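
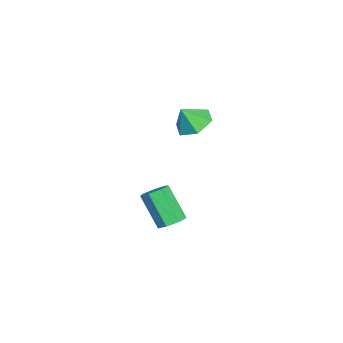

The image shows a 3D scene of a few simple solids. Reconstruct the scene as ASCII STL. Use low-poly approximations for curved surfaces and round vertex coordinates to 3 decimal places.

solid 
facet normal -0.243 0.477 -0.845
outer loop
vertex 3.317 0.293 3.023
vertex 2.326 0.003 3.144
vertex 2.659 0.899 3.554
endloop
endfacet
facet normal 0.740 0.261 0.620
outer loop
vertex 3.317 0.293 3.023
vertex 2.659 0.899 3.554
vertex 2.634 -0.603 4.216
endloop
endfacet
facet normal -0.242 0.477 -0.845
outer loop
vertex 2.659 0.899 3.554
vertex 2.326 0.003 3.144
vertex 1.668 0.608 3.674
endloop
endfacet
facet normal -0.008 0.403 0.915
outer loop
vertex 2.659 0.899 3.554
vertex 1.668 0.608 3.674
vertex 2.634 -0.603 4.216
endloop
endfacet
facet normal -0.242 0.477 -0.845
outer loop
vertex 1.668 0.608 3.674
vertex 2.326 0.003 3.144
vertex 1.335 -0.287 3.264
endloop
endfacet
facet normal -0.607 -0.133 0.784
outer loop
vertex 1.668 0.608 3.674
vertex 1.335 -0.287 3.264
vertex 2.634 -0.603 4.216
endloop
endfacet
facet normal -0.242 0.477 -0.845
outer loop
vertex 1.335 -0.287 3.264
vertex 2.326 0.003 3.144
vertex 1.993 -0.893 2.733
endloop
endfacet
facet normal -0.460 -0.813 0.358
outer loop
vertex 1.335 -0.287 3.264
vertex 1.993 -0.893 2.733
vertex 2.634 -0.603 4.216
endloop
endfacet
facet normal -0.242 0.477 -0.845
outer loop
vertex 1.993 -0.893 2.733
vertex 2.326 0.003 3.144
vertex 2.984 -0.602 2.613
endloop
endfacet
facet normal 0.288 -0.956 0.062
outer loop
vertex 1.993 -0.893 2.733
vertex 2.984 -0.602 2.613
vertex 2.634 -0.603 4.216
endloop
endfacet
facet normal -0.243 0.477 -0.845
outer loop
vertex 2.984 -0.602 2.613
vertex 2.326 0.003 3.144
vertex 3.317 0.293 3.023
endloop
endfacet
facet normal 0.887 -0.419 0.193
outer loop
vertex 2.984 -0.602 2.613
vertex 3.317 0.293 3.023
vertex 2.634 -0.603 4.216
endloop
endfacet
facet normal 0.386 0.460 -0.800
outer loop
vertex 3.893 -0.524 -2.96
vertex 3.42 -0.923 -3.418
vertex 3.3 -0.24 -3.083
endloop
endfacet
facet normal 0.255 0.780 0.571
outer loop
vertex 3.893 -0.524 -2.96
vertex 3.3 -0.24 -3.083
vertex 3.073 -1.497 -1.264
endloop
endfacet
facet normal 0.254 0.780 0.571
outer loop
vertex 3.073 -1.497 -1.264
vertex 3.3 -0.24 -3.083
vertex 2.48 -1.213 -1.388
endloop
endfacet
facet normal -0.387 -0.459 0.800
outer loop
vertex 3.073 -1.497 -1.264
vertex 2.48 -1.213 -1.388
vertex 2.6 -1.897 -1.722
endloop
endfacet
facet normal 0.387 0.460 -0.799
outer loop
vertex 3.3 -0.24 -3.083
vertex 3.42 -0.923 -3.418
vertex 2.798 -0.471 -3.459
endloop
endfacet
facet normal -0.535 0.818 0.211
outer loop
vertex 3.3 -0.24 -3.083
vertex 2.798 -0.471 -3.459
vertex 2.48 -1.213 -1.388
endloop
endfacet
facet normal -0.534 0.818 0.211
outer loop
vertex 2.48 -1.213 -1.388
vertex 2.798 -0.471 -3.459
vertex 1.978 -1.444 -1.763
endloop
endfacet
facet normal -0.387 -0.459 0.800
outer loop
vertex 2.48 -1.213 -1.388
vertex 1.978 -1.444 -1.763
vertex 2.6 -1.897 -1.722
endloop
endfacet
facet normal 0.386 0.458 -0.801
outer loop
vertex 2.798 -0.471 -3.459
vertex 3.42 -0.923 -3.418
vertex 2.764 -1.043 -3.803
endloop
endfacet
facet normal -0.921 0.240 -0.308
outer loop
vertex 2.798 -0.471 -3.459
vertex 2.764 -1.043 -3.803
vertex 1.978 -1.444 -1.763
endloop
endfacet
facet normal -0.921 0.240 -0.308
outer loop
vertex 1.978 -1.444 -1.763
vertex 2.764 -1.043 -3.803
vertex 1.944 -2.016 -2.108
endloop
endfacet
facet normal -0.387 -0.459 0.800
outer loop
vertex 1.978 -1.444 -1.763
vertex 1.944 -2.016 -2.108
vertex 2.6 -1.897 -1.722
endloop
endfacet
facet normal 0.386 0.459 -0.800
outer loop
vertex 2.764 -1.043 -3.803
vertex 3.42 -0.923 -3.418
vertex 3.224 -1.524 -3.857
endloop
endfacet
facet normal -0.613 -0.520 -0.595
outer loop
vertex 2.764 -1.043 -3.803
vertex 3.224 -1.524 -3.857
vertex 1.944 -2.016 -2.108
endloop
endfacet
facet normal -0.614 -0.519 -0.595
outer loop
vertex 1.944 -2.016 -2.108
vertex 3.224 -1.524 -3.857
vertex 2.404 -2.498 -2.162
endloop
endfacet
facet normal -0.387 -0.459 0.800
outer loop
vertex 1.944 -2.016 -2.108
vertex 2.404 -2.498 -2.162
vertex 2.6 -1.897 -1.722
endloop
endfacet
facet normal 0.386 0.459 -0.800
outer loop
vertex 3.224 -1.524 -3.857
vertex 3.42 -0.923 -3.418
vertex 3.831 -1.553 -3.581
endloop
endfacet
facet normal 0.155 -0.887 -0.435
outer loop
vertex 3.224 -1.524 -3.857
vertex 3.831 -1.553 -3.581
vertex 2.404 -2.498 -2.162
endloop
endfacet
facet normal 0.156 -0.887 -0.434
outer loop
vertex 2.404 -2.498 -2.162
vertex 3.831 -1.553 -3.581
vertex 3.012 -2.527 -1.885
endloop
endfacet
facet normal -0.386 -0.460 0.800
outer loop
vertex 2.404 -2.498 -2.162
vertex 3.012 -2.527 -1.885
vertex 2.6 -1.897 -1.722
endloop
endfacet
facet normal 0.387 0.459 -0.799
outer loop
vertex 3.831 -1.553 -3.581
vertex 3.42 -0.923 -3.418
vertex 4.129 -1.108 -3.181
endloop
endfacet
facet normal 0.807 -0.588 0.052
outer loop
vertex 3.831 -1.553 -3.581
vertex 4.129 -1.108 -3.181
vertex 3.012 -2.527 -1.885
endloop
endfacet
facet normal 0.808 -0.587 0.054
outer loop
vertex 3.012 -2.527 -1.885
vertex 4.129 -1.108 -3.181
vertex 3.309 -2.081 -1.485
endloop
endfacet
facet normal -0.387 -0.460 0.800
outer loop
vertex 3.012 -2.527 -1.885
vertex 3.309 -2.081 -1.485
vertex 2.6 -1.897 -1.722
endloop
endfacet
facet normal 0.387 0.459 -0.800
outer loop
vertex 4.129 -1.108 -3.181
vertex 3.42 -0.923 -3.418
vertex 3.893 -0.524 -2.96
endloop
endfacet
facet normal 0.852 0.155 0.501
outer loop
vertex 4.129 -1.108 -3.181
vertex 3.893 -0.524 -2.96
vertex 3.309 -2.081 -1.485
endloop
endfacet
facet normal 0.852 0.155 0.501
outer loop
vertex 3.309 -2.081 -1.485
vertex 3.893 -0.524 -2.96
vertex 3.073 -1.497 -1.264
endloop
endfacet
facet normal -0.387 -0.459 0.800
outer loop
vertex 3.309 -2.081 -1.485
vertex 3.073 -1.497 -1.264
vertex 2.6 -1.897 -1.722
endloop
endfacet

endsolid


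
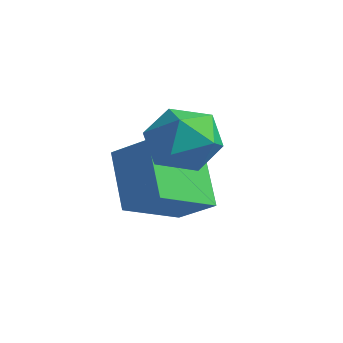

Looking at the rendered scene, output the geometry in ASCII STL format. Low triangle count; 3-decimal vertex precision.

solid 
facet normal -0.828 0.440 -0.347
outer loop
vertex -0.907 3.657 -2.649
vertex -1.335 3.251 -2.142
vertex -1.05 3.947 -1.941
endloop
endfacet
facet normal -0.265 0.872 -0.411
outer loop
vertex -0.907 3.657 -2.649
vertex -1.05 3.947 -1.941
vertex -0.341 4.015 -2.254
endloop
endfacet
facet normal 0.224 0.541 -0.811
outer loop
vertex -0.907 3.657 -2.649
vertex -0.341 4.015 -2.254
vertex -0.187 3.362 -2.647
endloop
endfacet
facet normal -0.037 -0.097 -0.995
outer loop
vertex -0.907 3.657 -2.649
vertex -0.187 3.362 -2.647
vertex -0.802 2.889 -2.578
endloop
endfacet
facet normal -0.688 -0.159 -0.708
outer loop
vertex -0.907 3.657 -2.649
vertex -0.802 2.889 -2.578
vertex -1.335 3.251 -2.142
endloop
endfacet
facet normal 0.012 0.971 0.239
outer loop
vertex -0.341 4.015 -2.254
vertex -1.05 3.947 -1.941
vertex -0.418 3.831 -1.502
endloop
endfacet
facet normal -0.900 0.270 0.343
outer loop
vertex -1.05 3.947 -1.941
vertex -1.335 3.251 -2.142
vertex -1.033 3.358 -1.433
endloop
endfacet
facet normal -0.672 -0.700 -0.240
outer loop
vertex -1.335 3.251 -2.142
vertex -0.802 2.889 -2.578
vertex -0.879 2.705 -1.826
endloop
endfacet
facet normal 0.380 -0.598 -0.706
outer loop
vertex -0.802 2.889 -2.578
vertex -0.187 3.362 -2.647
vertex -0.17 2.773 -2.139
endloop
endfacet
facet normal 0.803 0.435 -0.408
outer loop
vertex -0.187 3.362 -2.647
vertex -0.341 4.015 -2.254
vertex 0.115 3.469 -1.938
endloop
endfacet
facet normal 0.037 0.097 0.995
outer loop
vertex -0.313 3.063 -1.431
vertex -0.418 3.831 -1.502
vertex -1.033 3.358 -1.433
endloop
endfacet
facet normal -0.224 -0.541 0.811
outer loop
vertex -0.313 3.063 -1.431
vertex -1.033 3.358 -1.433
vertex -0.879 2.705 -1.826
endloop
endfacet
facet normal 0.265 -0.872 0.411
outer loop
vertex -0.313 3.063 -1.431
vertex -0.879 2.705 -1.826
vertex -0.17 2.773 -2.139
endloop
endfacet
facet normal 0.828 -0.440 0.347
outer loop
vertex -0.313 3.063 -1.431
vertex -0.17 2.773 -2.139
vertex 0.115 3.469 -1.938
endloop
endfacet
facet normal 0.688 0.159 0.708
outer loop
vertex -0.313 3.063 -1.431
vertex 0.115 3.469 -1.938
vertex -0.418 3.831 -1.502
endloop
endfacet
facet normal -0.380 0.598 0.706
outer loop
vertex -1.033 3.358 -1.433
vertex -0.418 3.831 -1.502
vertex -1.05 3.947 -1.941
endloop
endfacet
facet normal -0.803 -0.435 0.408
outer loop
vertex -0.879 2.705 -1.826
vertex -1.033 3.358 -1.433
vertex -1.335 3.251 -2.142
endloop
endfacet
facet normal -0.012 -0.971 -0.239
outer loop
vertex -0.17 2.773 -2.139
vertex -0.879 2.705 -1.826
vertex -0.802 2.889 -2.578
endloop
endfacet
facet normal 0.900 -0.270 -0.343
outer loop
vertex 0.115 3.469 -1.938
vertex -0.17 2.773 -2.139
vertex -0.187 3.362 -2.647
endloop
endfacet
facet normal 0.672 0.700 0.240
outer loop
vertex -0.418 3.831 -1.502
vertex 0.115 3.469 -1.938
vertex -0.341 4.015 -2.254
endloop
endfacet
facet normal -0.789 -0.334 -0.515
outer loop
vertex -2.176 2.92 -2.72
vertex -2.369 4.277 -3.304
vertex -1.342 2.582 -3.779
endloop
endfacet
facet normal 0.130 -0.910 0.393
outer loop
vertex -0.631 2.883 -3.316
vertex -2.176 2.92 -2.72
vertex -1.342 2.582 -3.779
endloop
endfacet
facet normal -0.789 -0.334 -0.515
outer loop
vertex -1.342 2.582 -3.779
vertex -2.369 4.277 -3.304
vertex -1.535 3.94 -4.364
endloop
endfacet
facet normal 0.600 -0.243 -0.762
outer loop
vertex -1.535 3.94 -4.364
vertex -0.631 2.883 -3.316
vertex -1.342 2.582 -3.779
endloop
endfacet
facet normal -0.599 0.243 0.763
outer loop
vertex -2.176 2.92 -2.72
vertex -1.658 4.578 -2.841
vertex -2.369 4.277 -3.304
endloop
endfacet
facet normal 0.129 -0.911 0.391
outer loop
vertex -1.465 3.22 -2.256
vertex -2.176 2.92 -2.72
vertex -0.631 2.883 -3.316
endloop
endfacet
facet normal -0.600 0.243 0.762
outer loop
vertex -1.465 3.22 -2.256
vertex -1.658 4.578 -2.841
vertex -2.176 2.92 -2.72
endloop
endfacet
facet normal -0.130 0.911 -0.392
outer loop
vertex -2.369 4.277 -3.304
vertex -1.658 4.578 -2.841
vertex -1.535 3.94 -4.364
endloop
endfacet
facet normal 0.600 -0.243 -0.762
outer loop
vertex -0.824 4.24 -3.9
vertex -0.631 2.883 -3.316
vertex -1.535 3.94 -4.364
endloop
endfacet
facet normal -0.129 0.911 -0.392
outer loop
vertex -1.535 3.94 -4.364
vertex -1.658 4.578 -2.841
vertex -0.824 4.24 -3.9
endloop
endfacet
facet normal 0.789 0.334 0.515
outer loop
vertex -0.824 4.24 -3.9
vertex -1.465 3.22 -2.256
vertex -0.631 2.883 -3.316
endloop
endfacet
facet normal 0.789 0.334 0.515
outer loop
vertex -1.658 4.578 -2.841
vertex -1.465 3.22 -2.256
vertex -0.824 4.24 -3.9
endloop
endfacet

endsolid


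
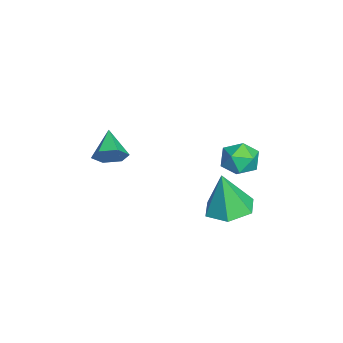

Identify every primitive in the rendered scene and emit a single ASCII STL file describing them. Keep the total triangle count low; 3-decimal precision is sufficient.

solid 
facet normal 0.026 0.697 0.716
outer loop
vertex -3.617 3.41 -1.491
vertex -3.474 2.859 -0.96
vertex -2.883 3.211 -1.324
endloop
endfacet
facet normal 0.241 0.966 0.092
outer loop
vertex -3.617 3.41 -1.491
vertex -2.883 3.211 -1.324
vertex -3.095 3.334 -2.063
endloop
endfacet
facet normal -0.288 0.879 -0.380
outer loop
vertex -3.617 3.41 -1.491
vertex -3.095 3.334 -2.063
vertex -3.816 3.058 -2.155
endloop
endfacet
facet normal -0.830 0.556 -0.046
outer loop
vertex -3.617 3.41 -1.491
vertex -3.816 3.058 -2.155
vertex -4.051 2.764 -1.474
endloop
endfacet
facet normal -0.636 0.444 0.632
outer loop
vertex -3.617 3.41 -1.491
vertex -4.051 2.764 -1.474
vertex -3.474 2.859 -0.96
endloop
endfacet
facet normal 0.800 0.585 -0.132
outer loop
vertex -3.095 3.334 -2.063
vertex -2.883 3.211 -1.324
vertex -2.629 2.736 -1.886
endloop
endfacet
facet normal 0.454 0.147 0.879
outer loop
vertex -2.883 3.211 -1.324
vertex -3.474 2.859 -0.96
vertex -2.864 2.442 -1.205
endloop
endfacet
facet normal -0.618 -0.262 0.742
outer loop
vertex -3.474 2.859 -0.96
vertex -4.051 2.764 -1.474
vertex -3.585 2.166 -1.297
endloop
endfacet
facet normal -0.932 -0.078 -0.355
outer loop
vertex -4.051 2.764 -1.474
vertex -3.816 3.058 -2.155
vertex -3.797 2.289 -2.036
endloop
endfacet
facet normal -0.056 0.444 -0.894
outer loop
vertex -3.816 3.058 -2.155
vertex -3.095 3.334 -2.063
vertex -3.206 2.641 -2.4
endloop
endfacet
facet normal 0.830 -0.556 0.046
outer loop
vertex -3.063 2.09 -1.869
vertex -2.629 2.736 -1.886
vertex -2.864 2.442 -1.205
endloop
endfacet
facet normal 0.288 -0.879 0.380
outer loop
vertex -3.063 2.09 -1.869
vertex -2.864 2.442 -1.205
vertex -3.585 2.166 -1.297
endloop
endfacet
facet normal -0.241 -0.966 -0.092
outer loop
vertex -3.063 2.09 -1.869
vertex -3.585 2.166 -1.297
vertex -3.797 2.289 -2.036
endloop
endfacet
facet normal -0.026 -0.697 -0.716
outer loop
vertex -3.063 2.09 -1.869
vertex -3.797 2.289 -2.036
vertex -3.206 2.641 -2.4
endloop
endfacet
facet normal 0.636 -0.444 -0.632
outer loop
vertex -3.063 2.09 -1.869
vertex -3.206 2.641 -2.4
vertex -2.629 2.736 -1.886
endloop
endfacet
facet normal 0.932 0.078 0.355
outer loop
vertex -2.864 2.442 -1.205
vertex -2.629 2.736 -1.886
vertex -2.883 3.211 -1.324
endloop
endfacet
facet normal 0.056 -0.444 0.894
outer loop
vertex -3.585 2.166 -1.297
vertex -2.864 2.442 -1.205
vertex -3.474 2.859 -0.96
endloop
endfacet
facet normal -0.800 -0.585 0.132
outer loop
vertex -3.797 2.289 -2.036
vertex -3.585 2.166 -1.297
vertex -4.051 2.764 -1.474
endloop
endfacet
facet normal -0.454 -0.147 -0.879
outer loop
vertex -3.206 2.641 -2.4
vertex -3.797 2.289 -2.036
vertex -3.816 3.058 -2.155
endloop
endfacet
facet normal 0.618 0.262 -0.742
outer loop
vertex -2.629 2.736 -1.886
vertex -3.206 2.641 -2.4
vertex -3.095 3.334 -2.063
endloop
endfacet
facet normal 0.019 0.171 -0.985
outer loop
vertex -0.107 2.32 -2.436
vertex -1.014 2.383 -2.443
vertex -0.508 3.126 -2.304
endloop
endfacet
facet normal 0.804 0.317 0.504
outer loop
vertex -0.107 2.32 -2.436
vertex -0.508 3.126 -2.304
vertex -1.046 2.097 -0.797
endloop
endfacet
facet normal 0.018 0.172 -0.985
outer loop
vertex -0.508 3.126 -2.304
vertex -1.014 2.383 -2.443
vertex -1.416 3.189 -2.31
endloop
endfacet
facet normal 0.053 0.816 0.576
outer loop
vertex -0.508 3.126 -2.304
vertex -1.416 3.189 -2.31
vertex -1.046 2.097 -0.797
endloop
endfacet
facet normal 0.018 0.172 -0.985
outer loop
vertex -1.416 3.189 -2.31
vertex -1.014 2.383 -2.443
vertex -1.922 2.446 -2.449
endloop
endfacet
facet normal -0.759 0.425 0.493
outer loop
vertex -1.416 3.189 -2.31
vertex -1.922 2.446 -2.449
vertex -1.046 2.097 -0.797
endloop
endfacet
facet normal 0.018 0.170 -0.985
outer loop
vertex -1.922 2.446 -2.449
vertex -1.014 2.383 -2.443
vertex -1.521 1.64 -2.581
endloop
endfacet
facet normal -0.820 -0.463 0.337
outer loop
vertex -1.922 2.446 -2.449
vertex -1.521 1.64 -2.581
vertex -1.046 2.097 -0.797
endloop
endfacet
facet normal 0.018 0.170 -0.985
outer loop
vertex -1.521 1.64 -2.581
vertex -1.014 2.383 -2.443
vertex -0.613 1.577 -2.575
endloop
endfacet
facet normal -0.068 -0.962 0.265
outer loop
vertex -1.521 1.64 -2.581
vertex -0.613 1.577 -2.575
vertex -1.046 2.097 -0.797
endloop
endfacet
facet normal 0.019 0.171 -0.985
outer loop
vertex -0.613 1.577 -2.575
vertex -1.014 2.383 -2.443
vertex -0.107 2.32 -2.436
endloop
endfacet
facet normal 0.743 -0.571 0.348
outer loop
vertex -0.613 1.577 -2.575
vertex -0.107 2.32 -2.436
vertex -1.046 2.097 -0.797
endloop
endfacet
facet normal 0.875 0.080 -0.478
outer loop
vertex -1.389 -2.002 0.105
vertex -1.671 -1.631 -0.349
vertex -1.408 -1.356 0.179
endloop
endfacet
facet normal 0.069 -0.112 0.991
outer loop
vertex -1.389 -2.002 0.105
vertex -1.408 -1.356 0.179
vertex -2.729 -1.729 0.229
endloop
endfacet
facet normal 0.875 0.080 -0.478
outer loop
vertex -1.408 -1.356 0.179
vertex -1.671 -1.631 -0.349
vertex -1.69 -0.985 -0.275
endloop
endfacet
facet normal -0.174 0.707 0.686
outer loop
vertex -1.408 -1.356 0.179
vertex -1.69 -0.985 -0.275
vertex -2.729 -1.729 0.229
endloop
endfacet
facet normal 0.875 0.080 -0.477
outer loop
vertex -1.69 -0.985 -0.275
vertex -1.671 -1.631 -0.349
vertex -1.952 -1.26 -0.802
endloop
endfacet
facet normal -0.612 0.784 -0.105
outer loop
vertex -1.69 -0.985 -0.275
vertex -1.952 -1.26 -0.802
vertex -2.729 -1.729 0.229
endloop
endfacet
facet normal 0.875 0.081 -0.477
outer loop
vertex -1.952 -1.26 -0.802
vertex -1.671 -1.631 -0.349
vertex -1.933 -1.905 -0.876
endloop
endfacet
facet normal -0.807 0.044 -0.589
outer loop
vertex -1.952 -1.26 -0.802
vertex -1.933 -1.905 -0.876
vertex -2.729 -1.729 0.229
endloop
endfacet
facet normal 0.875 0.082 -0.477
outer loop
vertex -1.933 -1.905 -0.876
vertex -1.671 -1.631 -0.349
vertex -1.651 -2.276 -0.423
endloop
endfacet
facet normal -0.565 -0.775 -0.283
outer loop
vertex -1.933 -1.905 -0.876
vertex -1.651 -2.276 -0.423
vertex -2.729 -1.729 0.229
endloop
endfacet
facet normal 0.875 0.082 -0.477
outer loop
vertex -1.651 -2.276 -0.423
vertex -1.671 -1.631 -0.349
vertex -1.389 -2.002 0.105
endloop
endfacet
facet normal -0.127 -0.853 0.506
outer loop
vertex -1.651 -2.276 -0.423
vertex -1.389 -2.002 0.105
vertex -2.729 -1.729 0.229
endloop
endfacet

endsolid


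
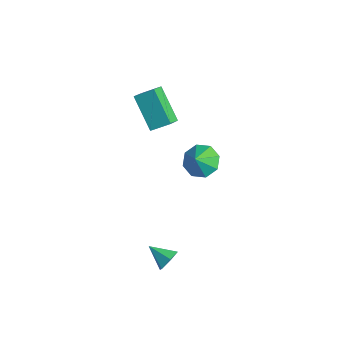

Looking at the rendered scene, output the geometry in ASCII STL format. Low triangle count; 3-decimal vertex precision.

solid 
facet normal -0.479 0.681 -0.553
outer loop
vertex -4.762 0.736 3.896
vertex -3.126 0.704 2.441
vertex -5.306 -0.127 3.304
endloop
endfacet
facet normal -0.747 0.015 0.665
outer loop
vertex -4.774 -0.884 3.919
vertex -4.762 0.736 3.896
vertex -5.306 -0.127 3.304
endloop
endfacet
facet normal -0.479 0.681 -0.554
outer loop
vertex -5.306 -0.127 3.304
vertex -3.126 0.704 2.441
vertex -3.669 -0.16 1.849
endloop
endfacet
facet normal -0.461 -0.732 -0.502
outer loop
vertex -3.669 -0.16 1.849
vertex -4.774 -0.884 3.919
vertex -5.306 -0.127 3.304
endloop
endfacet
facet normal 0.461 0.732 0.502
outer loop
vertex -4.762 0.736 3.896
vertex -2.594 -0.053 3.056
vertex -3.126 0.704 2.441
endloop
endfacet
facet normal -0.748 0.015 0.664
outer loop
vertex -4.231 -0.02 4.511
vertex -4.762 0.736 3.896
vertex -4.774 -0.884 3.919
endloop
endfacet
facet normal 0.461 0.732 0.502
outer loop
vertex -4.231 -0.02 4.511
vertex -2.594 -0.053 3.056
vertex -4.762 0.736 3.896
endloop
endfacet
facet normal 0.747 -0.014 -0.664
outer loop
vertex -3.126 0.704 2.441
vertex -2.594 -0.053 3.056
vertex -3.669 -0.16 1.849
endloop
endfacet
facet normal -0.461 -0.732 -0.502
outer loop
vertex -3.138 -0.916 2.464
vertex -4.774 -0.884 3.919
vertex -3.669 -0.16 1.849
endloop
endfacet
facet normal 0.747 -0.015 -0.664
outer loop
vertex -3.669 -0.16 1.849
vertex -2.594 -0.053 3.056
vertex -3.138 -0.916 2.464
endloop
endfacet
facet normal 0.479 -0.681 0.554
outer loop
vertex -3.138 -0.916 2.464
vertex -4.231 -0.02 4.511
vertex -4.774 -0.884 3.919
endloop
endfacet
facet normal 0.478 -0.681 0.554
outer loop
vertex -2.594 -0.053 3.056
vertex -4.231 -0.02 4.511
vertex -3.138 -0.916 2.464
endloop
endfacet
facet normal 0.799 0.407 -0.443
outer loop
vertex 1.88 -2.828 -2.755
vertex 1.49 -2.706 -3.347
vertex 1.523 -2.207 -2.829
endloop
endfacet
facet normal -0.040 0.096 0.995
outer loop
vertex 1.88 -2.828 -2.755
vertex 1.523 -2.207 -2.829
vertex 0.45 -3.234 -2.773
endloop
endfacet
facet normal 0.800 0.406 -0.442
outer loop
vertex 1.523 -2.207 -2.829
vertex 1.49 -2.706 -3.347
vertex 1.133 -2.085 -3.422
endloop
endfacet
facet normal -0.580 0.634 0.512
outer loop
vertex 1.523 -2.207 -2.829
vertex 1.133 -2.085 -3.422
vertex 0.45 -3.234 -2.773
endloop
endfacet
facet normal 0.800 0.406 -0.442
outer loop
vertex 1.133 -2.085 -3.422
vertex 1.49 -2.706 -3.347
vertex 1.1 -2.583 -3.94
endloop
endfacet
facet normal -0.886 0.362 -0.291
outer loop
vertex 1.133 -2.085 -3.422
vertex 1.1 -2.583 -3.94
vertex 0.45 -3.234 -2.773
endloop
endfacet
facet normal 0.800 0.406 -0.442
outer loop
vertex 1.1 -2.583 -3.94
vertex 1.49 -2.706 -3.347
vertex 1.456 -3.204 -3.866
endloop
endfacet
facet normal -0.652 -0.447 -0.612
outer loop
vertex 1.1 -2.583 -3.94
vertex 1.456 -3.204 -3.866
vertex 0.45 -3.234 -2.773
endloop
endfacet
facet normal 0.799 0.407 -0.443
outer loop
vertex 1.456 -3.204 -3.866
vertex 1.49 -2.706 -3.347
vertex 1.847 -3.327 -3.273
endloop
endfacet
facet normal -0.112 -0.985 -0.130
outer loop
vertex 1.456 -3.204 -3.866
vertex 1.847 -3.327 -3.273
vertex 0.45 -3.234 -2.773
endloop
endfacet
facet normal 0.799 0.407 -0.443
outer loop
vertex 1.847 -3.327 -3.273
vertex 1.49 -2.706 -3.347
vertex 1.88 -2.828 -2.755
endloop
endfacet
facet normal 0.194 -0.713 0.674
outer loop
vertex 1.847 -3.327 -3.273
vertex 1.88 -2.828 -2.755
vertex 0.45 -3.234 -2.773
endloop
endfacet
facet normal -0.302 0.561 -0.771
outer loop
vertex -1.888 2.345 -1.643
vertex -2.834 1.946 -1.563
vertex -2.35 2.761 -1.159
endloop
endfacet
facet normal 0.756 0.083 0.650
outer loop
vertex -1.888 2.345 -1.643
vertex -2.35 2.761 -1.159
vertex -2.526 1.374 -0.777
endloop
endfacet
facet normal -0.301 0.561 -0.771
outer loop
vertex -2.35 2.761 -1.159
vertex -2.834 1.946 -1.563
vertex -3.096 2.7 -0.912
endloop
endfacet
facet normal 0.290 0.220 0.931
outer loop
vertex -2.35 2.761 -1.159
vertex -3.096 2.7 -0.912
vertex -2.526 1.374 -0.777
endloop
endfacet
facet normal -0.302 0.561 -0.771
outer loop
vertex -3.096 2.7 -0.912
vertex -2.834 1.946 -1.563
vertex -3.689 2.197 -1.046
endloop
endfacet
facet normal -0.223 0.003 0.975
outer loop
vertex -3.096 2.7 -0.912
vertex -3.689 2.197 -1.046
vertex -2.526 1.374 -0.777
endloop
endfacet
facet normal -0.302 0.561 -0.771
outer loop
vertex -3.689 2.197 -1.046
vertex -2.834 1.946 -1.563
vertex -3.78 1.547 -1.483
endloop
endfacet
facet normal -0.486 -0.440 0.755
outer loop
vertex -3.689 2.197 -1.046
vertex -3.78 1.547 -1.483
vertex -2.526 1.374 -0.777
endloop
endfacet
facet normal -0.302 0.561 -0.771
outer loop
vertex -3.78 1.547 -1.483
vertex -2.834 1.946 -1.563
vertex -3.317 1.131 -1.967
endloop
endfacet
facet normal -0.343 -0.849 0.402
outer loop
vertex -3.78 1.547 -1.483
vertex -3.317 1.131 -1.967
vertex -2.526 1.374 -0.777
endloop
endfacet
facet normal -0.302 0.561 -0.771
outer loop
vertex -3.317 1.131 -1.967
vertex -2.834 1.946 -1.563
vertex -2.571 1.193 -2.214
endloop
endfacet
facet normal 0.122 -0.985 0.120
outer loop
vertex -3.317 1.131 -1.967
vertex -2.571 1.193 -2.214
vertex -2.526 1.374 -0.777
endloop
endfacet
facet normal -0.301 0.561 -0.771
outer loop
vertex -2.571 1.193 -2.214
vertex -2.834 1.946 -1.563
vertex -1.979 1.695 -2.08
endloop
endfacet
facet normal 0.635 -0.769 0.077
outer loop
vertex -2.571 1.193 -2.214
vertex -1.979 1.695 -2.08
vertex -2.526 1.374 -0.777
endloop
endfacet
facet normal -0.302 0.561 -0.771
outer loop
vertex -1.979 1.695 -2.08
vertex -2.834 1.946 -1.563
vertex -1.888 2.345 -1.643
endloop
endfacet
facet normal 0.898 -0.325 0.297
outer loop
vertex -1.979 1.695 -2.08
vertex -1.888 2.345 -1.643
vertex -2.526 1.374 -0.777
endloop
endfacet

endsolid


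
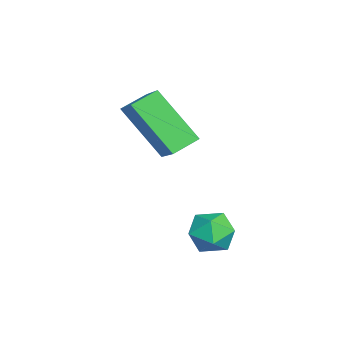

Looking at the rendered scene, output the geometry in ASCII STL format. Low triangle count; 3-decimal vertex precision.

solid 
facet normal -0.831 0.507 0.229
outer loop
vertex 2.641 -1.516 -0.015
vertex 2.262 -2.212 0.151
vertex 2.662 -1.82 0.735
endloop
endfacet
facet normal -0.248 0.895 0.370
outer loop
vertex 2.641 -1.516 -0.015
vertex 2.662 -1.82 0.735
vertex 3.33 -1.5 0.409
endloop
endfacet
facet normal 0.123 0.964 -0.236
outer loop
vertex 2.641 -1.516 -0.015
vertex 3.33 -1.5 0.409
vertex 3.343 -1.694 -0.377
endloop
endfacet
facet normal -0.230 0.619 -0.751
outer loop
vertex 2.641 -1.516 -0.015
vertex 3.343 -1.694 -0.377
vertex 2.682 -2.134 -0.537
endloop
endfacet
facet normal -0.820 0.336 -0.463
outer loop
vertex 2.641 -1.516 -0.015
vertex 2.682 -2.134 -0.537
vertex 2.262 -2.212 0.151
endloop
endfacet
facet normal 0.153 0.531 0.834
outer loop
vertex 3.33 -1.5 0.409
vertex 2.662 -1.82 0.735
vertex 3.378 -2.186 0.837
endloop
endfacet
facet normal -0.789 -0.097 0.606
outer loop
vertex 2.662 -1.82 0.735
vertex 2.262 -2.212 0.151
vertex 2.717 -2.626 0.677
endloop
endfacet
facet normal -0.772 -0.375 -0.514
outer loop
vertex 2.262 -2.212 0.151
vertex 2.682 -2.134 -0.537
vertex 2.73 -2.82 -0.109
endloop
endfacet
facet normal 0.182 0.083 -0.980
outer loop
vertex 2.682 -2.134 -0.537
vertex 3.343 -1.694 -0.377
vertex 3.398 -2.5 -0.435
endloop
endfacet
facet normal 0.753 0.642 -0.146
outer loop
vertex 3.343 -1.694 -0.377
vertex 3.33 -1.5 0.409
vertex 3.798 -2.108 0.149
endloop
endfacet
facet normal 0.230 -0.619 0.751
outer loop
vertex 3.419 -2.804 0.315
vertex 3.378 -2.186 0.837
vertex 2.717 -2.626 0.677
endloop
endfacet
facet normal -0.123 -0.964 0.236
outer loop
vertex 3.419 -2.804 0.315
vertex 2.717 -2.626 0.677
vertex 2.73 -2.82 -0.109
endloop
endfacet
facet normal 0.248 -0.895 -0.370
outer loop
vertex 3.419 -2.804 0.315
vertex 2.73 -2.82 -0.109
vertex 3.398 -2.5 -0.435
endloop
endfacet
facet normal 0.831 -0.507 -0.229
outer loop
vertex 3.419 -2.804 0.315
vertex 3.398 -2.5 -0.435
vertex 3.798 -2.108 0.149
endloop
endfacet
facet normal 0.820 -0.336 0.463
outer loop
vertex 3.419 -2.804 0.315
vertex 3.798 -2.108 0.149
vertex 3.378 -2.186 0.837
endloop
endfacet
facet normal -0.182 -0.083 0.980
outer loop
vertex 2.717 -2.626 0.677
vertex 3.378 -2.186 0.837
vertex 2.662 -1.82 0.735
endloop
endfacet
facet normal -0.753 -0.642 0.146
outer loop
vertex 2.73 -2.82 -0.109
vertex 2.717 -2.626 0.677
vertex 2.262 -2.212 0.151
endloop
endfacet
facet normal -0.153 -0.531 -0.834
outer loop
vertex 3.398 -2.5 -0.435
vertex 2.73 -2.82 -0.109
vertex 2.682 -2.134 -0.537
endloop
endfacet
facet normal 0.789 0.097 -0.606
outer loop
vertex 3.798 -2.108 0.149
vertex 3.398 -2.5 -0.435
vertex 3.343 -1.694 -0.377
endloop
endfacet
facet normal 0.772 0.375 0.514
outer loop
vertex 3.378 -2.186 0.837
vertex 3.798 -2.108 0.149
vertex 3.33 -1.5 0.409
endloop
endfacet
facet normal -0.787 -0.297 -0.540
outer loop
vertex -0.551 -4.897 3.306
vertex -1.084 -4.129 3.66
vertex 0.132 -3.651 1.626
endloop
endfacet
facet normal 0.533 -0.769 -0.353
outer loop
vertex 1.084 -3.291 2.28
vertex -0.551 -4.897 3.306
vertex 0.132 -3.651 1.626
endloop
endfacet
facet normal -0.787 -0.297 -0.540
outer loop
vertex 0.132 -3.651 1.626
vertex -1.084 -4.129 3.66
vertex -0.401 -2.882 1.98
endloop
endfacet
facet normal 0.310 0.566 -0.763
outer loop
vertex -0.401 -2.882 1.98
vertex 1.084 -3.291 2.28
vertex 0.132 -3.651 1.626
endloop
endfacet
facet normal -0.310 -0.567 0.763
outer loop
vertex -0.551 -4.897 3.306
vertex -0.132 -3.769 4.314
vertex -1.084 -4.129 3.66
endloop
endfacet
facet normal 0.533 -0.769 -0.354
outer loop
vertex 0.401 -4.538 3.96
vertex -0.551 -4.897 3.306
vertex 1.084 -3.291 2.28
endloop
endfacet
facet normal -0.311 -0.567 0.763
outer loop
vertex 0.401 -4.538 3.96
vertex -0.132 -3.769 4.314
vertex -0.551 -4.897 3.306
endloop
endfacet
facet normal -0.533 0.768 0.354
outer loop
vertex -1.084 -4.129 3.66
vertex -0.132 -3.769 4.314
vertex -0.401 -2.882 1.98
endloop
endfacet
facet normal 0.310 0.567 -0.763
outer loop
vertex 0.551 -2.523 2.634
vertex 1.084 -3.291 2.28
vertex -0.401 -2.882 1.98
endloop
endfacet
facet normal -0.533 0.769 0.354
outer loop
vertex -0.401 -2.882 1.98
vertex -0.132 -3.769 4.314
vertex 0.551 -2.523 2.634
endloop
endfacet
facet normal 0.787 0.297 0.541
outer loop
vertex 0.551 -2.523 2.634
vertex 0.401 -4.538 3.96
vertex 1.084 -3.291 2.28
endloop
endfacet
facet normal 0.787 0.297 0.540
outer loop
vertex -0.132 -3.769 4.314
vertex 0.401 -4.538 3.96
vertex 0.551 -2.523 2.634
endloop
endfacet

endsolid


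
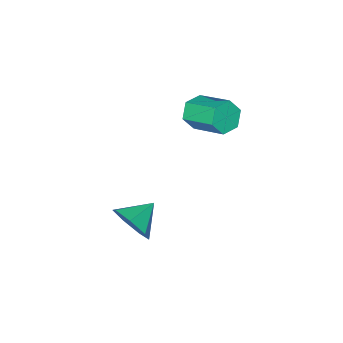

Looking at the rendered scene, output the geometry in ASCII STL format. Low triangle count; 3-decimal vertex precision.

solid 
facet normal 0.060 -0.908 -0.414
outer loop
vertex -2.503 -3.299 0.908
vertex -2.964 -3.615 1.535
vertex -3.34 -3.325 0.843
endloop
endfacet
facet normal 0.058 0.417 -0.907
outer loop
vertex -2.503 -3.299 0.908
vertex -3.34 -3.325 0.843
vertex -2.615 -1.609 1.677
endloop
endfacet
facet normal 0.058 0.417 -0.907
outer loop
vertex -2.615 -1.609 1.677
vertex -3.34 -3.325 0.843
vertex -3.452 -1.635 1.612
endloop
endfacet
facet normal -0.060 0.909 0.413
outer loop
vertex -2.615 -1.609 1.677
vertex -3.452 -1.635 1.612
vertex -3.076 -1.925 2.305
endloop
endfacet
facet normal 0.060 -0.908 -0.414
outer loop
vertex -3.34 -3.325 0.843
vertex -2.964 -3.615 1.535
vertex -3.801 -3.641 1.47
endloop
endfacet
facet normal -0.834 0.182 -0.521
outer loop
vertex -3.34 -3.325 0.843
vertex -3.801 -3.641 1.47
vertex -3.452 -1.635 1.612
endloop
endfacet
facet normal -0.834 0.182 -0.521
outer loop
vertex -3.452 -1.635 1.612
vertex -3.801 -3.641 1.47
vertex -3.913 -1.951 2.239
endloop
endfacet
facet normal -0.061 0.909 0.413
outer loop
vertex -3.452 -1.635 1.612
vertex -3.913 -1.951 2.239
vertex -3.076 -1.925 2.305
endloop
endfacet
facet normal 0.060 -0.909 -0.413
outer loop
vertex -3.801 -3.641 1.47
vertex -2.964 -3.615 1.535
vertex -3.425 -3.931 2.163
endloop
endfacet
facet normal -0.892 -0.235 0.386
outer loop
vertex -3.801 -3.641 1.47
vertex -3.425 -3.931 2.163
vertex -3.913 -1.951 2.239
endloop
endfacet
facet normal -0.892 -0.235 0.386
outer loop
vertex -3.913 -1.951 2.239
vertex -3.425 -3.931 2.163
vertex -3.537 -2.241 2.932
endloop
endfacet
facet normal -0.061 0.909 0.413
outer loop
vertex -3.913 -1.951 2.239
vertex -3.537 -2.241 2.932
vertex -3.076 -1.925 2.305
endloop
endfacet
facet normal 0.060 -0.909 -0.413
outer loop
vertex -3.425 -3.931 2.163
vertex -2.964 -3.615 1.535
vertex -2.588 -3.905 2.228
endloop
endfacet
facet normal -0.058 -0.417 0.907
outer loop
vertex -3.425 -3.931 2.163
vertex -2.588 -3.905 2.228
vertex -3.537 -2.241 2.932
endloop
endfacet
facet normal -0.058 -0.417 0.907
outer loop
vertex -3.537 -2.241 2.932
vertex -2.588 -3.905 2.228
vertex -2.7 -2.215 2.997
endloop
endfacet
facet normal -0.060 0.908 0.414
outer loop
vertex -3.537 -2.241 2.932
vertex -2.7 -2.215 2.997
vertex -3.076 -1.925 2.305
endloop
endfacet
facet normal 0.061 -0.909 -0.413
outer loop
vertex -2.588 -3.905 2.228
vertex -2.964 -3.615 1.535
vertex -2.127 -3.589 1.601
endloop
endfacet
facet normal 0.834 -0.182 0.521
outer loop
vertex -2.588 -3.905 2.228
vertex -2.127 -3.589 1.601
vertex -2.7 -2.215 2.997
endloop
endfacet
facet normal 0.834 -0.182 0.521
outer loop
vertex -2.7 -2.215 2.997
vertex -2.127 -3.589 1.601
vertex -2.239 -1.899 2.37
endloop
endfacet
facet normal -0.060 0.908 0.414
outer loop
vertex -2.7 -2.215 2.997
vertex -2.239 -1.899 2.37
vertex -3.076 -1.925 2.305
endloop
endfacet
facet normal 0.061 -0.909 -0.413
outer loop
vertex -2.127 -3.589 1.601
vertex -2.964 -3.615 1.535
vertex -2.503 -3.299 0.908
endloop
endfacet
facet normal 0.892 0.235 -0.386
outer loop
vertex -2.127 -3.589 1.601
vertex -2.503 -3.299 0.908
vertex -2.239 -1.899 2.37
endloop
endfacet
facet normal 0.892 0.235 -0.386
outer loop
vertex -2.239 -1.899 2.37
vertex -2.503 -3.299 0.908
vertex -2.615 -1.609 1.677
endloop
endfacet
facet normal -0.060 0.909 0.413
outer loop
vertex -2.239 -1.899 2.37
vertex -2.615 -1.609 1.677
vertex -3.076 -1.925 2.305
endloop
endfacet
facet normal 0.912 -0.009 -0.410
outer loop
vertex 1.702 -2.593 -2.131
vertex 1.292 -3.047 -3.033
vertex 1.409 -1.989 -2.797
endloop
endfacet
facet normal -0.295 0.640 0.710
outer loop
vertex 1.702 -2.593 -2.131
vertex 1.409 -1.989 -2.797
vertex -0.012 -3.033 -2.447
endloop
endfacet
facet normal 0.912 -0.010 -0.410
outer loop
vertex 1.409 -1.989 -2.797
vertex 1.292 -3.047 -3.033
vertex 1.028 -2.182 -3.641
endloop
endfacet
facet normal -0.578 0.812 0.075
outer loop
vertex 1.409 -1.989 -2.797
vertex 1.028 -2.182 -3.641
vertex -0.012 -3.033 -2.447
endloop
endfacet
facet normal 0.912 -0.009 -0.410
outer loop
vertex 1.028 -2.182 -3.641
vertex 1.292 -3.047 -3.033
vertex 0.846 -3.026 -4.027
endloop
endfacet
facet normal -0.815 0.377 -0.441
outer loop
vertex 1.028 -2.182 -3.641
vertex 0.846 -3.026 -4.027
vertex -0.012 -3.033 -2.447
endloop
endfacet
facet normal 0.912 -0.009 -0.410
outer loop
vertex 0.846 -3.026 -4.027
vertex 1.292 -3.047 -3.033
vertex 1.0 -3.886 -3.664
endloop
endfacet
facet normal -0.826 -0.338 -0.450
outer loop
vertex 0.846 -3.026 -4.027
vertex 1.0 -3.886 -3.664
vertex -0.012 -3.033 -2.447
endloop
endfacet
facet normal 0.912 -0.009 -0.410
outer loop
vertex 1.0 -3.886 -3.664
vertex 1.292 -3.047 -3.033
vertex 1.374 -4.114 -2.826
endloop
endfacet
facet normal -0.605 -0.794 0.054
outer loop
vertex 1.0 -3.886 -3.664
vertex 1.374 -4.114 -2.826
vertex -0.012 -3.033 -2.447
endloop
endfacet
facet normal 0.912 -0.009 -0.409
outer loop
vertex 1.374 -4.114 -2.826
vertex 1.292 -3.047 -3.033
vertex 1.686 -3.538 -2.143
endloop
endfacet
facet normal -0.317 -0.649 0.692
outer loop
vertex 1.374 -4.114 -2.826
vertex 1.686 -3.538 -2.143
vertex -0.012 -3.033 -2.447
endloop
endfacet
facet normal 0.912 -0.010 -0.410
outer loop
vertex 1.686 -3.538 -2.143
vertex 1.292 -3.047 -3.033
vertex 1.702 -2.593 -2.131
endloop
endfacet
facet normal -0.179 -0.009 0.984
outer loop
vertex 1.686 -3.538 -2.143
vertex 1.702 -2.593 -2.131
vertex -0.012 -3.033 -2.447
endloop
endfacet

endsolid


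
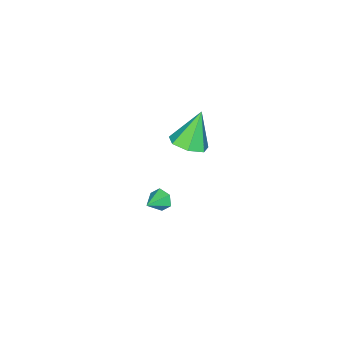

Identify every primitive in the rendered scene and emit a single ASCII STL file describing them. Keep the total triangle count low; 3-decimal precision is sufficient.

solid 
facet normal -0.922 -0.019 -0.387
outer loop
vertex -2.296 -2.731 -3.884
vertex -2.544 -3.012 -3.28
vertex -2.524 -2.307 -3.362
endloop
endfacet
facet normal 0.594 0.732 -0.335
outer loop
vertex -2.296 -2.731 -3.884
vertex -2.524 -2.307 -3.362
vertex -1.356 -2.988 -2.78
endloop
endfacet
facet normal -0.922 -0.019 -0.388
outer loop
vertex -2.524 -2.307 -3.362
vertex -2.544 -3.012 -3.28
vertex -2.772 -2.587 -2.759
endloop
endfacet
facet normal 0.244 0.837 0.489
outer loop
vertex -2.524 -2.307 -3.362
vertex -2.772 -2.587 -2.759
vertex -1.356 -2.988 -2.78
endloop
endfacet
facet normal -0.921 -0.018 -0.389
outer loop
vertex -2.772 -2.587 -2.759
vertex -2.544 -3.012 -3.28
vertex -2.793 -3.292 -2.677
endloop
endfacet
facet normal 0.047 0.114 0.992
outer loop
vertex -2.772 -2.587 -2.759
vertex -2.793 -3.292 -2.677
vertex -1.356 -2.988 -2.78
endloop
endfacet
facet normal -0.921 -0.017 -0.388
outer loop
vertex -2.793 -3.292 -2.677
vertex -2.544 -3.012 -3.28
vertex -2.565 -3.717 -3.199
endloop
endfacet
facet normal 0.199 -0.715 0.670
outer loop
vertex -2.793 -3.292 -2.677
vertex -2.565 -3.717 -3.199
vertex -1.356 -2.988 -2.78
endloop
endfacet
facet normal -0.921 -0.017 -0.388
outer loop
vertex -2.565 -3.717 -3.199
vertex -2.544 -3.012 -3.28
vertex -2.316 -3.436 -3.802
endloop
endfacet
facet normal 0.549 -0.821 -0.156
outer loop
vertex -2.565 -3.717 -3.199
vertex -2.316 -3.436 -3.802
vertex -1.356 -2.988 -2.78
endloop
endfacet
facet normal -0.922 -0.019 -0.387
outer loop
vertex -2.316 -3.436 -3.802
vertex -2.544 -3.012 -3.28
vertex -2.296 -2.731 -3.884
endloop
endfacet
facet normal 0.746 -0.098 -0.658
outer loop
vertex -2.316 -3.436 -3.802
vertex -2.296 -2.731 -3.884
vertex -1.356 -2.988 -2.78
endloop
endfacet
facet normal 0.475 -0.007 -0.880
outer loop
vertex -1.733 -1.569 3.305
vertex -2.627 -1.238 2.82
vertex -1.839 -0.649 3.24
endloop
endfacet
facet normal 0.603 0.125 0.788
outer loop
vertex -1.733 -1.569 3.305
vertex -1.839 -0.649 3.24
vertex -3.653 -1.222 4.72
endloop
endfacet
facet normal 0.475 -0.008 -0.880
outer loop
vertex -1.839 -0.649 3.24
vertex -2.627 -1.238 2.82
vertex -2.539 -0.173 2.858
endloop
endfacet
facet normal 0.221 0.787 0.576
outer loop
vertex -1.839 -0.649 3.24
vertex -2.539 -0.173 2.858
vertex -3.653 -1.222 4.72
endloop
endfacet
facet normal 0.475 -0.008 -0.880
outer loop
vertex -2.539 -0.173 2.858
vertex -2.627 -1.238 2.82
vertex -3.305 -0.499 2.447
endloop
endfacet
facet normal -0.473 0.858 0.201
outer loop
vertex -2.539 -0.173 2.858
vertex -3.305 -0.499 2.447
vertex -3.653 -1.222 4.72
endloop
endfacet
facet normal 0.475 -0.008 -0.880
outer loop
vertex -3.305 -0.499 2.447
vertex -2.627 -1.238 2.82
vertex -3.561 -1.382 2.317
endloop
endfacet
facet normal -0.957 0.286 -0.056
outer loop
vertex -3.305 -0.499 2.447
vertex -3.561 -1.382 2.317
vertex -3.653 -1.222 4.72
endloop
endfacet
facet normal 0.475 -0.007 -0.880
outer loop
vertex -3.561 -1.382 2.317
vertex -2.627 -1.238 2.82
vertex -3.113 -2.157 2.565
endloop
endfacet
facet normal -0.866 -0.500 0.000
outer loop
vertex -3.561 -1.382 2.317
vertex -3.113 -2.157 2.565
vertex -3.653 -1.222 4.72
endloop
endfacet
facet normal 0.475 -0.007 -0.880
outer loop
vertex -3.113 -2.157 2.565
vertex -2.627 -1.238 2.82
vertex -2.3 -2.24 3.005
endloop
endfacet
facet normal -0.269 -0.906 0.326
outer loop
vertex -3.113 -2.157 2.565
vertex -2.3 -2.24 3.005
vertex -3.653 -1.222 4.72
endloop
endfacet
facet normal 0.475 -0.008 -0.880
outer loop
vertex -2.3 -2.24 3.005
vertex -2.627 -1.238 2.82
vertex -1.733 -1.569 3.305
endloop
endfacet
facet normal 0.385 -0.628 0.676
outer loop
vertex -2.3 -2.24 3.005
vertex -1.733 -1.569 3.305
vertex -3.653 -1.222 4.72
endloop
endfacet

endsolid


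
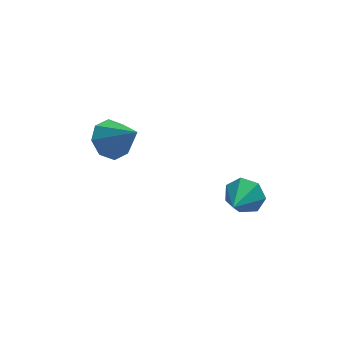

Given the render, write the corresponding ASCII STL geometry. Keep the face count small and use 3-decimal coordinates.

solid 
facet normal -0.481 0.520 -0.706
outer loop
vertex -2.739 4.064 -1.539
vertex -3.668 3.778 -1.116
vertex -2.999 4.588 -0.976
endloop
endfacet
facet normal 0.944 0.278 0.177
outer loop
vertex -2.739 4.064 -1.539
vertex -2.999 4.588 -0.976
vertex -2.692 2.722 0.316
endloop
endfacet
facet normal -0.482 0.520 -0.706
outer loop
vertex -2.999 4.588 -0.976
vertex -3.668 3.778 -1.116
vertex -3.651 4.637 -0.495
endloop
endfacet
facet normal 0.525 0.541 0.657
outer loop
vertex -2.999 4.588 -0.976
vertex -3.651 4.637 -0.495
vertex -2.692 2.722 0.316
endloop
endfacet
facet normal -0.481 0.520 -0.706
outer loop
vertex -3.651 4.637 -0.495
vertex -3.668 3.778 -1.116
vertex -4.313 4.183 -0.378
endloop
endfacet
facet normal -0.079 0.355 0.932
outer loop
vertex -3.651 4.637 -0.495
vertex -4.313 4.183 -0.378
vertex -2.692 2.722 0.316
endloop
endfacet
facet normal -0.481 0.520 -0.706
outer loop
vertex -4.313 4.183 -0.378
vertex -3.668 3.778 -1.116
vertex -4.597 3.492 -0.694
endloop
endfacet
facet normal -0.515 -0.172 0.840
outer loop
vertex -4.313 4.183 -0.378
vertex -4.597 3.492 -0.694
vertex -2.692 2.722 0.316
endloop
endfacet
facet normal -0.481 0.521 -0.706
outer loop
vertex -4.597 3.492 -0.694
vertex -3.668 3.778 -1.116
vertex -4.338 2.968 -1.257
endloop
endfacet
facet normal -0.526 -0.729 0.437
outer loop
vertex -4.597 3.492 -0.694
vertex -4.338 2.968 -1.257
vertex -2.692 2.722 0.316
endloop
endfacet
facet normal -0.481 0.520 -0.706
outer loop
vertex -4.338 2.968 -1.257
vertex -3.668 3.778 -1.116
vertex -3.686 2.919 -1.737
endloop
endfacet
facet normal -0.107 -0.993 -0.044
outer loop
vertex -4.338 2.968 -1.257
vertex -3.686 2.919 -1.737
vertex -2.692 2.722 0.316
endloop
endfacet
facet normal -0.481 0.520 -0.706
outer loop
vertex -3.686 2.919 -1.737
vertex -3.668 3.778 -1.116
vertex -3.024 3.373 -1.854
endloop
endfacet
facet normal 0.497 -0.807 -0.318
outer loop
vertex -3.686 2.919 -1.737
vertex -3.024 3.373 -1.854
vertex -2.692 2.722 0.316
endloop
endfacet
facet normal -0.481 0.520 -0.706
outer loop
vertex -3.024 3.373 -1.854
vertex -3.668 3.778 -1.116
vertex -2.739 4.064 -1.539
endloop
endfacet
facet normal 0.932 -0.281 -0.227
outer loop
vertex -3.024 3.373 -1.854
vertex -2.739 4.064 -1.539
vertex -2.692 2.722 0.316
endloop
endfacet
facet normal 0.491 0.769 -0.408
outer loop
vertex 1.574 -1.881 -1.423
vertex 1.15 -1.298 -0.835
vertex 1.954 -1.752 -0.723
endloop
endfacet
facet normal 0.420 -0.906 -0.061
outer loop
vertex 1.574 -1.881 -1.423
vertex 1.954 -1.752 -0.723
vertex 0.37 -2.522 -0.185
endloop
endfacet
facet normal 0.491 0.769 -0.409
outer loop
vertex 1.954 -1.752 -0.723
vertex 1.15 -1.298 -0.835
vertex 1.729 -1.281 -0.107
endloop
endfacet
facet normal 0.502 -0.589 0.634
outer loop
vertex 1.954 -1.752 -0.723
vertex 1.729 -1.281 -0.107
vertex 0.37 -2.522 -0.185
endloop
endfacet
facet normal 0.491 0.769 -0.409
outer loop
vertex 1.729 -1.281 -0.107
vertex 1.15 -1.298 -0.835
vertex 1.068 -0.823 -0.04
endloop
endfacet
facet normal 0.033 -0.098 0.995
outer loop
vertex 1.729 -1.281 -0.107
vertex 1.068 -0.823 -0.04
vertex 0.37 -2.522 -0.185
endloop
endfacet
facet normal 0.491 0.769 -0.409
outer loop
vertex 1.068 -0.823 -0.04
vertex 1.15 -1.298 -0.835
vertex 0.469 -0.723 -0.571
endloop
endfacet
facet normal -0.632 0.196 0.750
outer loop
vertex 1.068 -0.823 -0.04
vertex 0.469 -0.723 -0.571
vertex 0.37 -2.522 -0.185
endloop
endfacet
facet normal 0.491 0.769 -0.409
outer loop
vertex 0.469 -0.723 -0.571
vertex 1.15 -1.298 -0.835
vertex 0.383 -1.056 -1.301
endloop
endfacet
facet normal -0.994 0.073 0.084
outer loop
vertex 0.469 -0.723 -0.571
vertex 0.383 -1.056 -1.301
vertex 0.37 -2.522 -0.185
endloop
endfacet
facet normal 0.491 0.769 -0.409
outer loop
vertex 0.383 -1.056 -1.301
vertex 1.15 -1.298 -0.835
vertex 0.875 -1.572 -1.68
endloop
endfacet
facet normal -0.780 -0.375 -0.502
outer loop
vertex 0.383 -1.056 -1.301
vertex 0.875 -1.572 -1.68
vertex 0.37 -2.522 -0.185
endloop
endfacet
facet normal 0.491 0.769 -0.409
outer loop
vertex 0.875 -1.572 -1.68
vertex 1.15 -1.298 -0.835
vertex 1.574 -1.881 -1.423
endloop
endfacet
facet normal -0.150 -0.811 -0.566
outer loop
vertex 0.875 -1.572 -1.68
vertex 1.574 -1.881 -1.423
vertex 0.37 -2.522 -0.185
endloop
endfacet

endsolid


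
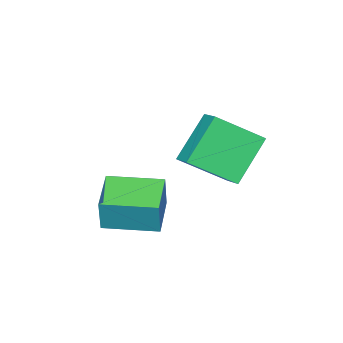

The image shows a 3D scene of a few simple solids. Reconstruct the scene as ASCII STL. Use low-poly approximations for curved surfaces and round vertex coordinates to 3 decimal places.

solid 
facet normal -0.539 0.842 0.003
outer loop
vertex 0.059 -1.103 -0.26
vertex 1.415 -0.234 -0.62
vertex -0.217 -1.275 -1.714
endloop
endfacet
facet normal -0.821 -0.527 0.218
outer loop
vertex 0.905 -3.026 -1.72
vertex 0.059 -1.103 -0.26
vertex -0.217 -1.275 -1.714
endloop
endfacet
facet normal -0.539 0.842 0.003
outer loop
vertex -0.217 -1.275 -1.714
vertex 1.415 -0.234 -0.62
vertex 1.139 -0.405 -2.074
endloop
endfacet
facet normal -0.185 -0.115 -0.976
outer loop
vertex 1.139 -0.405 -2.074
vertex 0.905 -3.026 -1.72
vertex -0.217 -1.275 -1.714
endloop
endfacet
facet normal 0.185 0.115 0.976
outer loop
vertex 0.059 -1.103 -0.26
vertex 2.537 -1.985 -0.626
vertex 1.415 -0.234 -0.62
endloop
endfacet
facet normal -0.822 -0.527 0.218
outer loop
vertex 1.181 -2.855 -0.266
vertex 0.059 -1.103 -0.26
vertex 0.905 -3.026 -1.72
endloop
endfacet
facet normal 0.185 0.115 0.976
outer loop
vertex 1.181 -2.855 -0.266
vertex 2.537 -1.985 -0.626
vertex 0.059 -1.103 -0.26
endloop
endfacet
facet normal 0.821 0.527 -0.218
outer loop
vertex 1.415 -0.234 -0.62
vertex 2.537 -1.985 -0.626
vertex 1.139 -0.405 -2.074
endloop
endfacet
facet normal -0.185 -0.115 -0.976
outer loop
vertex 2.261 -2.157 -2.08
vertex 0.905 -3.026 -1.72
vertex 1.139 -0.405 -2.074
endloop
endfacet
facet normal 0.821 0.527 -0.218
outer loop
vertex 1.139 -0.405 -2.074
vertex 2.537 -1.985 -0.626
vertex 2.261 -2.157 -2.08
endloop
endfacet
facet normal 0.539 -0.842 -0.003
outer loop
vertex 2.261 -2.157 -2.08
vertex 1.181 -2.855 -0.266
vertex 0.905 -3.026 -1.72
endloop
endfacet
facet normal 0.539 -0.842 -0.003
outer loop
vertex 2.537 -1.985 -0.626
vertex 1.181 -2.855 -0.266
vertex 2.261 -2.157 -2.08
endloop
endfacet
facet normal -0.693 0.006 0.721
outer loop
vertex -2.079 -1.107 2.045
vertex -1.585 -0.23 2.512
vertex -3.293 0.204 0.867
endloop
endfacet
facet normal -0.445 -0.790 -0.421
outer loop
vertex -1.775 0.19 -0.712
vertex -2.079 -1.107 2.045
vertex -3.293 0.204 0.867
endloop
endfacet
facet normal -0.693 0.006 0.721
outer loop
vertex -3.293 0.204 0.867
vertex -1.585 -0.23 2.512
vertex -2.799 1.081 1.334
endloop
endfacet
facet normal -0.567 0.613 -0.551
outer loop
vertex -2.799 1.081 1.334
vertex -1.775 0.19 -0.712
vertex -3.293 0.204 0.867
endloop
endfacet
facet normal 0.567 -0.613 0.551
outer loop
vertex -2.079 -1.107 2.045
vertex -0.067 -0.244 0.933
vertex -1.585 -0.23 2.512
endloop
endfacet
facet normal -0.445 -0.790 -0.421
outer loop
vertex -0.561 -1.121 0.466
vertex -2.079 -1.107 2.045
vertex -1.775 0.19 -0.712
endloop
endfacet
facet normal 0.567 -0.613 0.551
outer loop
vertex -0.561 -1.121 0.466
vertex -0.067 -0.244 0.933
vertex -2.079 -1.107 2.045
endloop
endfacet
facet normal 0.445 0.790 0.421
outer loop
vertex -1.585 -0.23 2.512
vertex -0.067 -0.244 0.933
vertex -2.799 1.081 1.334
endloop
endfacet
facet normal -0.567 0.613 -0.551
outer loop
vertex -1.281 1.067 -0.245
vertex -1.775 0.19 -0.712
vertex -2.799 1.081 1.334
endloop
endfacet
facet normal 0.445 0.790 0.421
outer loop
vertex -2.799 1.081 1.334
vertex -0.067 -0.244 0.933
vertex -1.281 1.067 -0.245
endloop
endfacet
facet normal 0.693 -0.006 -0.721
outer loop
vertex -1.281 1.067 -0.245
vertex -0.561 -1.121 0.466
vertex -1.775 0.19 -0.712
endloop
endfacet
facet normal 0.693 -0.006 -0.721
outer loop
vertex -0.067 -0.244 0.933
vertex -0.561 -1.121 0.466
vertex -1.281 1.067 -0.245
endloop
endfacet

endsolid


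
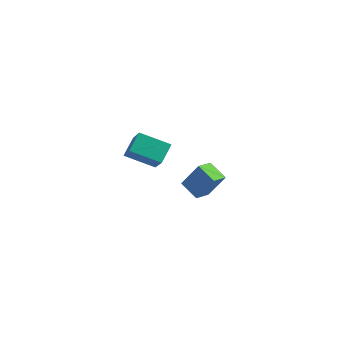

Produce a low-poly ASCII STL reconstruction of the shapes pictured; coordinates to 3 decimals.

solid 
facet normal -0.533 0.500 -0.682
outer loop
vertex -3.203 -1.407 2.538
vertex -3.253 -0.629 3.147
vertex -2.012 -0.896 1.982
endloop
endfacet
facet normal 0.050 -0.787 -0.615
outer loop
vertex -1.207 -1.651 3.013
vertex -3.203 -1.407 2.538
vertex -2.012 -0.896 1.982
endloop
endfacet
facet normal -0.533 0.500 -0.682
outer loop
vertex -2.012 -0.896 1.982
vertex -3.253 -0.629 3.147
vertex -2.062 -0.117 2.592
endloop
endfacet
facet normal 0.845 0.363 -0.394
outer loop
vertex -2.062 -0.117 2.592
vertex -1.207 -1.651 3.013
vertex -2.012 -0.896 1.982
endloop
endfacet
facet normal -0.845 -0.363 0.394
outer loop
vertex -3.203 -1.407 2.538
vertex -2.448 -1.384 4.178
vertex -3.253 -0.629 3.147
endloop
endfacet
facet normal 0.051 -0.786 -0.616
outer loop
vertex -2.398 -2.163 3.568
vertex -3.203 -1.407 2.538
vertex -1.207 -1.651 3.013
endloop
endfacet
facet normal -0.845 -0.363 0.394
outer loop
vertex -2.398 -2.163 3.568
vertex -2.448 -1.384 4.178
vertex -3.203 -1.407 2.538
endloop
endfacet
facet normal -0.051 0.786 0.616
outer loop
vertex -3.253 -0.629 3.147
vertex -2.448 -1.384 4.178
vertex -2.062 -0.117 2.592
endloop
endfacet
facet normal 0.845 0.363 -0.394
outer loop
vertex -1.257 -0.873 3.622
vertex -1.207 -1.651 3.013
vertex -2.062 -0.117 2.592
endloop
endfacet
facet normal -0.050 0.786 0.616
outer loop
vertex -2.062 -0.117 2.592
vertex -2.448 -1.384 4.178
vertex -1.257 -0.873 3.622
endloop
endfacet
facet normal 0.533 -0.500 0.683
outer loop
vertex -1.257 -0.873 3.622
vertex -2.398 -2.163 3.568
vertex -1.207 -1.651 3.013
endloop
endfacet
facet normal 0.533 -0.500 0.682
outer loop
vertex -2.448 -1.384 4.178
vertex -2.398 -2.163 3.568
vertex -1.257 -0.873 3.622
endloop
endfacet
facet normal -0.872 0.217 0.438
outer loop
vertex -2.737 3.515 -0.848
vertex -2.656 4.354 -1.103
vertex -3.419 3.214 -2.056
endloop
endfacet
facet normal -0.092 -0.953 0.289
outer loop
vertex -2.504 2.986 -2.517
vertex -2.737 3.515 -0.848
vertex -3.419 3.214 -2.056
endloop
endfacet
facet normal -0.872 0.217 0.439
outer loop
vertex -3.419 3.214 -2.056
vertex -2.656 4.354 -1.103
vertex -3.339 4.052 -2.311
endloop
endfacet
facet normal -0.481 -0.213 -0.850
outer loop
vertex -3.339 4.052 -2.311
vertex -2.504 2.986 -2.517
vertex -3.419 3.214 -2.056
endloop
endfacet
facet normal 0.481 0.212 0.851
outer loop
vertex -2.737 3.515 -0.848
vertex -1.741 4.126 -1.564
vertex -2.656 4.354 -1.103
endloop
endfacet
facet normal -0.091 -0.953 0.289
outer loop
vertex -1.821 3.288 -1.309
vertex -2.737 3.515 -0.848
vertex -2.504 2.986 -2.517
endloop
endfacet
facet normal 0.481 0.213 0.851
outer loop
vertex -1.821 3.288 -1.309
vertex -1.741 4.126 -1.564
vertex -2.737 3.515 -0.848
endloop
endfacet
facet normal 0.091 0.953 -0.290
outer loop
vertex -2.656 4.354 -1.103
vertex -1.741 4.126 -1.564
vertex -3.339 4.052 -2.311
endloop
endfacet
facet normal -0.481 -0.212 -0.851
outer loop
vertex -2.423 3.825 -2.772
vertex -2.504 2.986 -2.517
vertex -3.339 4.052 -2.311
endloop
endfacet
facet normal 0.091 0.953 -0.289
outer loop
vertex -3.339 4.052 -2.311
vertex -1.741 4.126 -1.564
vertex -2.423 3.825 -2.772
endloop
endfacet
facet normal 0.872 -0.217 -0.439
outer loop
vertex -2.423 3.825 -2.772
vertex -1.821 3.288 -1.309
vertex -2.504 2.986 -2.517
endloop
endfacet
facet normal 0.872 -0.217 -0.438
outer loop
vertex -1.741 4.126 -1.564
vertex -1.821 3.288 -1.309
vertex -2.423 3.825 -2.772
endloop
endfacet

endsolid


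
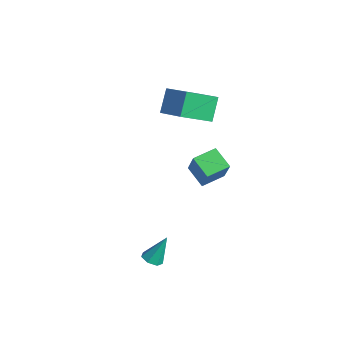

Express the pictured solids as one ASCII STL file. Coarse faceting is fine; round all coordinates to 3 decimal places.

solid 
facet normal -0.398 0.454 0.797
outer loop
vertex -4.871 0.945 1.071
vertex -3.341 1.195 1.693
vertex -4.776 2.623 0.164
endloop
endfacet
facet normal -0.916 -0.149 -0.372
outer loop
vertex -4.199 1.965 -0.993
vertex -4.871 0.945 1.071
vertex -4.776 2.623 0.164
endloop
endfacet
facet normal -0.398 0.453 0.797
outer loop
vertex -4.776 2.623 0.164
vertex -3.341 1.195 1.693
vertex -3.247 2.873 0.786
endloop
endfacet
facet normal 0.050 0.879 -0.475
outer loop
vertex -3.247 2.873 0.786
vertex -4.199 1.965 -0.993
vertex -4.776 2.623 0.164
endloop
endfacet
facet normal -0.050 -0.879 0.475
outer loop
vertex -4.871 0.945 1.071
vertex -2.764 0.537 0.536
vertex -3.341 1.195 1.693
endloop
endfacet
facet normal -0.916 -0.150 -0.372
outer loop
vertex -4.293 0.287 -0.086
vertex -4.871 0.945 1.071
vertex -4.199 1.965 -0.993
endloop
endfacet
facet normal -0.050 -0.879 0.475
outer loop
vertex -4.293 0.287 -0.086
vertex -2.764 0.537 0.536
vertex -4.871 0.945 1.071
endloop
endfacet
facet normal 0.916 0.150 0.372
outer loop
vertex -3.341 1.195 1.693
vertex -2.764 0.537 0.536
vertex -3.247 2.873 0.786
endloop
endfacet
facet normal 0.050 0.879 -0.475
outer loop
vertex -2.669 2.215 -0.371
vertex -4.199 1.965 -0.993
vertex -3.247 2.873 0.786
endloop
endfacet
facet normal 0.916 0.150 0.373
outer loop
vertex -3.247 2.873 0.786
vertex -2.764 0.537 0.536
vertex -2.669 2.215 -0.371
endloop
endfacet
facet normal 0.398 -0.453 -0.797
outer loop
vertex -2.669 2.215 -0.371
vertex -4.293 0.287 -0.086
vertex -4.199 1.965 -0.993
endloop
endfacet
facet normal 0.398 -0.453 -0.797
outer loop
vertex -2.764 0.537 0.536
vertex -4.293 0.287 -0.086
vertex -2.669 2.215 -0.371
endloop
endfacet
facet normal -0.091 -0.462 -0.882
outer loop
vertex 2.689 -3.398 -4.501
vertex 2.341 -3.759 -4.276
vertex 2.228 -3.277 -4.517
endloop
endfacet
facet normal 0.256 0.951 -0.171
outer loop
vertex 2.689 -3.398 -4.501
vertex 2.228 -3.277 -4.517
vertex 2.479 -3.061 -2.944
endloop
endfacet
facet normal -0.092 -0.462 -0.882
outer loop
vertex 2.228 -3.277 -4.517
vertex 2.341 -3.759 -4.276
vertex 1.851 -3.519 -4.351
endloop
endfacet
facet normal -0.548 0.836 -0.027
outer loop
vertex 2.228 -3.277 -4.517
vertex 1.851 -3.519 -4.351
vertex 2.479 -3.061 -2.944
endloop
endfacet
facet normal -0.091 -0.462 -0.882
outer loop
vertex 1.851 -3.519 -4.351
vertex 2.341 -3.759 -4.276
vertex 1.844 -3.942 -4.129
endloop
endfacet
facet normal -0.918 0.197 0.346
outer loop
vertex 1.851 -3.519 -4.351
vertex 1.844 -3.942 -4.129
vertex 2.479 -3.061 -2.944
endloop
endfacet
facet normal -0.090 -0.464 -0.881
outer loop
vertex 1.844 -3.942 -4.129
vertex 2.341 -3.759 -4.276
vertex 2.21 -4.226 -4.017
endloop
endfacet
facet normal -0.575 -0.479 0.664
outer loop
vertex 1.844 -3.942 -4.129
vertex 2.21 -4.226 -4.017
vertex 2.479 -3.061 -2.944
endloop
endfacet
facet normal -0.093 -0.463 -0.882
outer loop
vertex 2.21 -4.226 -4.017
vertex 2.341 -3.759 -4.276
vertex 2.675 -4.159 -4.101
endloop
endfacet
facet normal 0.224 -0.688 0.691
outer loop
vertex 2.21 -4.226 -4.017
vertex 2.675 -4.159 -4.101
vertex 2.479 -3.061 -2.944
endloop
endfacet
facet normal -0.091 -0.462 -0.882
outer loop
vertex 2.675 -4.159 -4.101
vertex 2.341 -3.759 -4.276
vertex 2.889 -3.79 -4.316
endloop
endfacet
facet normal 0.873 -0.271 0.405
outer loop
vertex 2.675 -4.159 -4.101
vertex 2.889 -3.79 -4.316
vertex 2.479 -3.061 -2.944
endloop
endfacet
facet normal -0.091 -0.462 -0.882
outer loop
vertex 2.889 -3.79 -4.316
vertex 2.341 -3.759 -4.276
vertex 2.689 -3.398 -4.501
endloop
endfacet
facet normal 0.887 0.462 0.020
outer loop
vertex 2.889 -3.79 -4.316
vertex 2.689 -3.398 -4.501
vertex 2.479 -3.061 -2.944
endloop
endfacet
facet normal -0.851 -0.127 0.509
outer loop
vertex 1.796 -1.356 1.394
vertex 1.747 -0.176 1.606
vertex 0.98 -1.155 0.08
endloop
endfacet
facet normal 0.041 -0.984 -0.176
outer loop
vertex 1.993 -1.004 -0.526
vertex 1.796 -1.356 1.394
vertex 0.98 -1.155 0.08
endloop
endfacet
facet normal -0.851 -0.126 0.509
outer loop
vertex 0.98 -1.155 0.08
vertex 1.747 -0.176 1.606
vertex 0.931 0.025 0.291
endloop
endfacet
facet normal -0.523 0.129 -0.842
outer loop
vertex 0.931 0.025 0.291
vertex 1.993 -1.004 -0.526
vertex 0.98 -1.155 0.08
endloop
endfacet
facet normal 0.523 -0.130 0.842
outer loop
vertex 1.796 -1.356 1.394
vertex 2.76 -0.025 1.0
vertex 1.747 -0.176 1.606
endloop
endfacet
facet normal 0.041 -0.984 -0.176
outer loop
vertex 2.809 -1.205 0.789
vertex 1.796 -1.356 1.394
vertex 1.993 -1.004 -0.526
endloop
endfacet
facet normal 0.523 -0.129 0.843
outer loop
vertex 2.809 -1.205 0.789
vertex 2.76 -0.025 1.0
vertex 1.796 -1.356 1.394
endloop
endfacet
facet normal -0.041 0.984 0.176
outer loop
vertex 1.747 -0.176 1.606
vertex 2.76 -0.025 1.0
vertex 0.931 0.025 0.291
endloop
endfacet
facet normal -0.523 0.130 -0.843
outer loop
vertex 1.944 0.176 -0.314
vertex 1.993 -1.004 -0.526
vertex 0.931 0.025 0.291
endloop
endfacet
facet normal -0.041 0.983 0.176
outer loop
vertex 0.931 0.025 0.291
vertex 2.76 -0.025 1.0
vertex 1.944 0.176 -0.314
endloop
endfacet
facet normal 0.851 0.127 -0.509
outer loop
vertex 1.944 0.176 -0.314
vertex 2.809 -1.205 0.789
vertex 1.993 -1.004 -0.526
endloop
endfacet
facet normal 0.851 0.126 -0.509
outer loop
vertex 2.76 -0.025 1.0
vertex 2.809 -1.205 0.789
vertex 1.944 0.176 -0.314
endloop
endfacet

endsolid


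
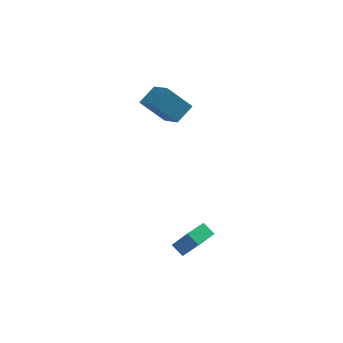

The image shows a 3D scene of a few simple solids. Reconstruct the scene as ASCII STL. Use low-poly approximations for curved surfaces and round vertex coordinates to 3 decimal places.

solid 
facet normal -0.707 0.084 0.703
outer loop
vertex -0.5 2.805 3.58
vertex -1.157 4.153 2.759
vertex -1.248 2.037 2.919
endloop
endfacet
facet normal 0.385 -0.788 0.481
outer loop
vertex 0.017 1.887 1.661
vertex -0.5 2.805 3.58
vertex -1.248 2.037 2.919
endloop
endfacet
facet normal -0.707 0.084 0.702
outer loop
vertex -1.248 2.037 2.919
vertex -1.157 4.153 2.759
vertex -1.905 3.385 2.097
endloop
endfacet
facet normal -0.594 -0.610 -0.525
outer loop
vertex -1.905 3.385 2.097
vertex 0.017 1.887 1.661
vertex -1.248 2.037 2.919
endloop
endfacet
facet normal 0.594 0.609 0.525
outer loop
vertex -0.5 2.805 3.58
vertex 0.108 4.003 1.501
vertex -1.157 4.153 2.759
endloop
endfacet
facet normal 0.384 -0.788 0.481
outer loop
vertex 0.765 2.655 2.323
vertex -0.5 2.805 3.58
vertex 0.017 1.887 1.661
endloop
endfacet
facet normal 0.594 0.610 0.525
outer loop
vertex 0.765 2.655 2.323
vertex 0.108 4.003 1.501
vertex -0.5 2.805 3.58
endloop
endfacet
facet normal -0.384 0.788 -0.480
outer loop
vertex -1.157 4.153 2.759
vertex 0.108 4.003 1.501
vertex -1.905 3.385 2.097
endloop
endfacet
facet normal -0.594 -0.609 -0.525
outer loop
vertex -0.64 3.235 0.84
vertex 0.017 1.887 1.661
vertex -1.905 3.385 2.097
endloop
endfacet
facet normal -0.384 0.788 -0.481
outer loop
vertex -1.905 3.385 2.097
vertex 0.108 4.003 1.501
vertex -0.64 3.235 0.84
endloop
endfacet
facet normal 0.707 -0.083 -0.702
outer loop
vertex -0.64 3.235 0.84
vertex 0.765 2.655 2.323
vertex 0.017 1.887 1.661
endloop
endfacet
facet normal 0.707 -0.084 -0.702
outer loop
vertex 0.108 4.003 1.501
vertex 0.765 2.655 2.323
vertex -0.64 3.235 0.84
endloop
endfacet
facet normal -0.451 0.351 -0.820
outer loop
vertex -0.257 -3.104 -3.73
vertex 0.525 -2.129 -3.743
vertex 0.265 -3.529 -4.199
endloop
endfacet
facet normal -0.625 -0.780 0.011
outer loop
vertex 1.015 -4.111 -2.837
vertex -0.257 -3.104 -3.73
vertex 0.265 -3.529 -4.199
endloop
endfacet
facet normal -0.451 0.351 -0.820
outer loop
vertex 0.265 -3.529 -4.199
vertex 0.525 -2.129 -3.743
vertex 1.047 -2.554 -4.212
endloop
endfacet
facet normal 0.636 -0.518 -0.572
outer loop
vertex 1.047 -2.554 -4.212
vertex 1.015 -4.111 -2.837
vertex 0.265 -3.529 -4.199
endloop
endfacet
facet normal -0.636 0.518 0.572
outer loop
vertex -0.257 -3.104 -3.73
vertex 1.275 -2.711 -2.381
vertex 0.525 -2.129 -3.743
endloop
endfacet
facet normal -0.625 -0.780 0.011
outer loop
vertex 0.493 -3.686 -2.368
vertex -0.257 -3.104 -3.73
vertex 1.015 -4.111 -2.837
endloop
endfacet
facet normal -0.636 0.518 0.572
outer loop
vertex 0.493 -3.686 -2.368
vertex 1.275 -2.711 -2.381
vertex -0.257 -3.104 -3.73
endloop
endfacet
facet normal 0.625 0.780 -0.011
outer loop
vertex 0.525 -2.129 -3.743
vertex 1.275 -2.711 -2.381
vertex 1.047 -2.554 -4.212
endloop
endfacet
facet normal 0.636 -0.518 -0.572
outer loop
vertex 1.797 -3.136 -2.85
vertex 1.015 -4.111 -2.837
vertex 1.047 -2.554 -4.212
endloop
endfacet
facet normal 0.625 0.780 -0.011
outer loop
vertex 1.047 -2.554 -4.212
vertex 1.275 -2.711 -2.381
vertex 1.797 -3.136 -2.85
endloop
endfacet
facet normal 0.451 -0.351 0.820
outer loop
vertex 1.797 -3.136 -2.85
vertex 0.493 -3.686 -2.368
vertex 1.015 -4.111 -2.837
endloop
endfacet
facet normal 0.451 -0.351 0.820
outer loop
vertex 1.275 -2.711 -2.381
vertex 0.493 -3.686 -2.368
vertex 1.797 -3.136 -2.85
endloop
endfacet

endsolid


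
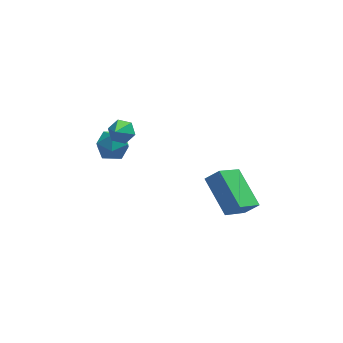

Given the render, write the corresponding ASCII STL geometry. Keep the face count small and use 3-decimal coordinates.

solid 
facet normal 0.299 0.659 -0.690
outer loop
vertex 0.051 1.926 -1.313
vertex -0.425 1.728 -1.708
vertex -0.531 2.214 -1.29
endloop
endfacet
facet normal 0.183 0.295 0.938
outer loop
vertex 0.051 1.926 -1.313
vertex -0.531 2.214 -1.29
vertex -0.815 0.872 -0.812
endloop
endfacet
facet normal 0.299 0.659 -0.690
outer loop
vertex -0.531 2.214 -1.29
vertex -0.425 1.728 -1.708
vertex -1.008 2.017 -1.685
endloop
endfacet
facet normal -0.678 0.370 0.635
outer loop
vertex -0.531 2.214 -1.29
vertex -1.008 2.017 -1.685
vertex -0.815 0.872 -0.812
endloop
endfacet
facet normal 0.300 0.660 -0.689
outer loop
vertex -1.008 2.017 -1.685
vertex -0.425 1.728 -1.708
vertex -0.902 1.531 -2.104
endloop
endfacet
facet normal -0.982 -0.188 -0.030
outer loop
vertex -1.008 2.017 -1.685
vertex -0.902 1.531 -2.104
vertex -0.815 0.872 -0.812
endloop
endfacet
facet normal 0.300 0.659 -0.689
outer loop
vertex -0.902 1.531 -2.104
vertex -0.425 1.728 -1.708
vertex -0.32 1.242 -2.127
endloop
endfacet
facet normal -0.422 -0.819 -0.389
outer loop
vertex -0.902 1.531 -2.104
vertex -0.32 1.242 -2.127
vertex -0.815 0.872 -0.812
endloop
endfacet
facet normal 0.298 0.659 -0.690
outer loop
vertex -0.32 1.242 -2.127
vertex -0.425 1.728 -1.708
vertex 0.157 1.44 -1.732
endloop
endfacet
facet normal 0.441 -0.893 -0.085
outer loop
vertex -0.32 1.242 -2.127
vertex 0.157 1.44 -1.732
vertex -0.815 0.872 -0.812
endloop
endfacet
facet normal 0.298 0.660 -0.690
outer loop
vertex 0.157 1.44 -1.732
vertex -0.425 1.728 -1.708
vertex 0.051 1.926 -1.313
endloop
endfacet
facet normal 0.744 -0.336 0.578
outer loop
vertex 0.157 1.44 -1.732
vertex 0.051 1.926 -1.313
vertex -0.815 0.872 -0.812
endloop
endfacet
facet normal -0.973 -0.139 -0.184
outer loop
vertex -1.43 3.157 -4.153
vertex -1.295 2.275 -4.201
vertex -1.497 2.654 -3.418
endloop
endfacet
facet normal -0.871 0.439 0.221
outer loop
vertex -1.43 3.157 -4.153
vertex -1.497 2.654 -3.418
vertex -1.087 3.448 -3.381
endloop
endfacet
facet normal -0.444 0.885 -0.136
outer loop
vertex -1.43 3.157 -4.153
vertex -1.087 3.448 -3.381
vertex -0.632 3.559 -4.142
endloop
endfacet
facet normal -0.283 0.583 -0.761
outer loop
vertex -1.43 3.157 -4.153
vertex -0.632 3.559 -4.142
vertex -0.76 2.835 -4.649
endloop
endfacet
facet normal -0.610 -0.050 -0.791
outer loop
vertex -1.43 3.157 -4.153
vertex -0.76 2.835 -4.649
vertex -1.295 2.275 -4.201
endloop
endfacet
facet normal -0.531 0.236 0.814
outer loop
vertex -1.087 3.448 -3.381
vertex -1.497 2.654 -3.418
vertex -0.74 2.745 -2.951
endloop
endfacet
facet normal -0.695 -0.701 0.160
outer loop
vertex -1.497 2.654 -3.418
vertex -1.295 2.275 -4.201
vertex -0.868 2.021 -3.458
endloop
endfacet
facet normal -0.107 -0.557 -0.824
outer loop
vertex -1.295 2.275 -4.201
vertex -0.76 2.835 -4.649
vertex -0.413 2.132 -4.219
endloop
endfacet
facet normal 0.422 0.469 -0.776
outer loop
vertex -0.76 2.835 -4.649
vertex -0.632 3.559 -4.142
vertex -0.003 2.926 -4.182
endloop
endfacet
facet normal 0.160 0.959 0.236
outer loop
vertex -0.632 3.559 -4.142
vertex -1.087 3.448 -3.381
vertex -0.205 3.305 -3.399
endloop
endfacet
facet normal 0.283 -0.583 0.761
outer loop
vertex -0.07 2.423 -3.447
vertex -0.74 2.745 -2.951
vertex -0.868 2.021 -3.458
endloop
endfacet
facet normal 0.444 -0.885 0.136
outer loop
vertex -0.07 2.423 -3.447
vertex -0.868 2.021 -3.458
vertex -0.413 2.132 -4.219
endloop
endfacet
facet normal 0.871 -0.439 -0.221
outer loop
vertex -0.07 2.423 -3.447
vertex -0.413 2.132 -4.219
vertex -0.003 2.926 -4.182
endloop
endfacet
facet normal 0.973 0.139 0.184
outer loop
vertex -0.07 2.423 -3.447
vertex -0.003 2.926 -4.182
vertex -0.205 3.305 -3.399
endloop
endfacet
facet normal 0.610 0.050 0.791
outer loop
vertex -0.07 2.423 -3.447
vertex -0.205 3.305 -3.399
vertex -0.74 2.745 -2.951
endloop
endfacet
facet normal -0.422 -0.469 0.776
outer loop
vertex -0.868 2.021 -3.458
vertex -0.74 2.745 -2.951
vertex -1.497 2.654 -3.418
endloop
endfacet
facet normal -0.160 -0.959 -0.236
outer loop
vertex -0.413 2.132 -4.219
vertex -0.868 2.021 -3.458
vertex -1.295 2.275 -4.201
endloop
endfacet
facet normal 0.531 -0.236 -0.814
outer loop
vertex -0.003 2.926 -4.182
vertex -0.413 2.132 -4.219
vertex -0.76 2.835 -4.649
endloop
endfacet
facet normal 0.695 0.701 -0.160
outer loop
vertex -0.205 3.305 -3.399
vertex -0.003 2.926 -4.182
vertex -0.632 3.559 -4.142
endloop
endfacet
facet normal 0.107 0.557 0.824
outer loop
vertex -0.74 2.745 -2.951
vertex -0.205 3.305 -3.399
vertex -1.087 3.448 -3.381
endloop
endfacet
facet normal -0.599 -0.535 0.596
outer loop
vertex 4.011 -3.9 -2.038
vertex 3.381 -2.177 -1.124
vertex 3.382 -3.829 -2.606
endloop
endfacet
facet normal 0.308 -0.841 -0.446
outer loop
vertex 4.419 -2.903 -3.636
vertex 4.011 -3.9 -2.038
vertex 3.382 -3.829 -2.606
endloop
endfacet
facet normal -0.599 -0.535 0.596
outer loop
vertex 3.382 -3.829 -2.606
vertex 3.381 -2.177 -1.124
vertex 2.753 -2.105 -1.691
endloop
endfacet
facet normal -0.739 0.085 -0.668
outer loop
vertex 2.753 -2.105 -1.691
vertex 4.419 -2.903 -3.636
vertex 3.382 -3.829 -2.606
endloop
endfacet
facet normal 0.739 -0.084 0.668
outer loop
vertex 4.011 -3.9 -2.038
vertex 4.418 -1.251 -2.154
vertex 3.381 -2.177 -1.124
endloop
endfacet
facet normal 0.307 -0.841 -0.446
outer loop
vertex 5.047 -2.975 -3.069
vertex 4.011 -3.9 -2.038
vertex 4.419 -2.903 -3.636
endloop
endfacet
facet normal 0.740 -0.084 0.668
outer loop
vertex 5.047 -2.975 -3.069
vertex 4.418 -1.251 -2.154
vertex 4.011 -3.9 -2.038
endloop
endfacet
facet normal -0.307 0.840 0.447
outer loop
vertex 3.381 -2.177 -1.124
vertex 4.418 -1.251 -2.154
vertex 2.753 -2.105 -1.691
endloop
endfacet
facet normal -0.740 0.084 -0.668
outer loop
vertex 3.789 -1.18 -2.722
vertex 4.419 -2.903 -3.636
vertex 2.753 -2.105 -1.691
endloop
endfacet
facet normal -0.307 0.841 0.446
outer loop
vertex 2.753 -2.105 -1.691
vertex 4.418 -1.251 -2.154
vertex 3.789 -1.18 -2.722
endloop
endfacet
facet normal 0.599 0.535 -0.596
outer loop
vertex 3.789 -1.18 -2.722
vertex 5.047 -2.975 -3.069
vertex 4.419 -2.903 -3.636
endloop
endfacet
facet normal 0.599 0.535 -0.596
outer loop
vertex 4.418 -1.251 -2.154
vertex 5.047 -2.975 -3.069
vertex 3.789 -1.18 -2.722
endloop
endfacet

endsolid


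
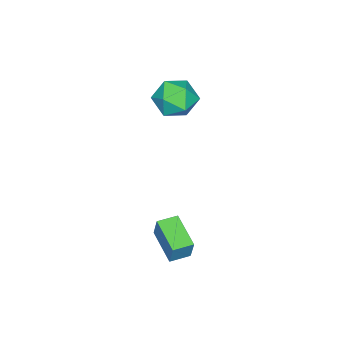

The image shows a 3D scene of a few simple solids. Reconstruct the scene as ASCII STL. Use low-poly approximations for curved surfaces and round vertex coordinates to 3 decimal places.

solid 
facet normal -0.838 0.545 0.020
outer loop
vertex 1.881 3.547 -1.148
vertex 2.794 4.972 -1.73
vertex 1.639 3.219 -2.33
endloop
endfacet
facet normal -0.510 -0.796 0.325
outer loop
vertex 2.486 2.668 -2.35
vertex 1.881 3.547 -1.148
vertex 1.639 3.219 -2.33
endloop
endfacet
facet normal -0.838 0.545 0.019
outer loop
vertex 1.639 3.219 -2.33
vertex 2.794 4.972 -1.73
vertex 2.553 4.644 -2.912
endloop
endfacet
facet normal -0.193 -0.262 -0.945
outer loop
vertex 2.553 4.644 -2.912
vertex 2.486 2.668 -2.35
vertex 1.639 3.219 -2.33
endloop
endfacet
facet normal 0.193 0.262 0.945
outer loop
vertex 1.881 3.547 -1.148
vertex 3.641 4.421 -1.75
vertex 2.794 4.972 -1.73
endloop
endfacet
facet normal -0.511 -0.796 0.325
outer loop
vertex 2.727 2.996 -1.168
vertex 1.881 3.547 -1.148
vertex 2.486 2.668 -2.35
endloop
endfacet
facet normal 0.193 0.262 0.945
outer loop
vertex 2.727 2.996 -1.168
vertex 3.641 4.421 -1.75
vertex 1.881 3.547 -1.148
endloop
endfacet
facet normal 0.510 0.796 -0.325
outer loop
vertex 2.794 4.972 -1.73
vertex 3.641 4.421 -1.75
vertex 2.553 4.644 -2.912
endloop
endfacet
facet normal -0.193 -0.262 -0.945
outer loop
vertex 3.399 4.093 -2.932
vertex 2.486 2.668 -2.35
vertex 2.553 4.644 -2.912
endloop
endfacet
facet normal 0.511 0.796 -0.325
outer loop
vertex 2.553 4.644 -2.912
vertex 3.641 4.421 -1.75
vertex 3.399 4.093 -2.932
endloop
endfacet
facet normal 0.838 -0.545 -0.020
outer loop
vertex 3.399 4.093 -2.932
vertex 2.727 2.996 -1.168
vertex 2.486 2.668 -2.35
endloop
endfacet
facet normal 0.838 -0.546 -0.020
outer loop
vertex 3.641 4.421 -1.75
vertex 2.727 2.996 -1.168
vertex 3.399 4.093 -2.932
endloop
endfacet
facet normal -0.922 0.385 0.025
outer loop
vertex -3.866 0.35 1.611
vertex -3.835 0.348 2.799
vertex -3.454 1.299 2.196
endloop
endfacet
facet normal -0.574 0.596 -0.562
outer loop
vertex -3.866 0.35 1.611
vertex -3.454 1.299 2.196
vertex -2.897 0.915 1.22
endloop
endfacet
facet normal -0.380 0.012 -0.925
outer loop
vertex -3.866 0.35 1.611
vertex -2.897 0.915 1.22
vertex -2.933 -0.272 1.219
endloop
endfacet
facet normal -0.609 -0.559 -0.563
outer loop
vertex -3.866 0.35 1.611
vertex -2.933 -0.272 1.219
vertex -3.513 -0.623 2.195
endloop
endfacet
facet normal -0.944 -0.328 0.024
outer loop
vertex -3.866 0.35 1.611
vertex -3.513 -0.623 2.195
vertex -3.835 0.348 2.799
endloop
endfacet
facet normal 0.019 0.934 -0.357
outer loop
vertex -2.897 0.915 1.22
vertex -3.454 1.299 2.196
vertex -2.267 1.263 2.165
endloop
endfacet
facet normal -0.544 0.594 0.593
outer loop
vertex -3.454 1.299 2.196
vertex -3.835 0.348 2.799
vertex -2.847 0.912 3.141
endloop
endfacet
facet normal -0.579 -0.560 0.592
outer loop
vertex -3.835 0.348 2.799
vertex -3.513 -0.623 2.195
vertex -2.883 -0.275 3.14
endloop
endfacet
facet normal -0.038 -0.933 -0.358
outer loop
vertex -3.513 -0.623 2.195
vertex -2.933 -0.272 1.219
vertex -2.326 -0.659 2.164
endloop
endfacet
facet normal 0.332 -0.009 -0.943
outer loop
vertex -2.933 -0.272 1.219
vertex -2.897 0.915 1.22
vertex -1.945 0.292 1.561
endloop
endfacet
facet normal 0.609 0.559 0.563
outer loop
vertex -1.914 0.29 2.749
vertex -2.267 1.263 2.165
vertex -2.847 0.912 3.141
endloop
endfacet
facet normal 0.380 -0.012 0.925
outer loop
vertex -1.914 0.29 2.749
vertex -2.847 0.912 3.141
vertex -2.883 -0.275 3.14
endloop
endfacet
facet normal 0.574 -0.596 0.562
outer loop
vertex -1.914 0.29 2.749
vertex -2.883 -0.275 3.14
vertex -2.326 -0.659 2.164
endloop
endfacet
facet normal 0.922 -0.385 -0.025
outer loop
vertex -1.914 0.29 2.749
vertex -2.326 -0.659 2.164
vertex -1.945 0.292 1.561
endloop
endfacet
facet normal 0.944 0.328 -0.024
outer loop
vertex -1.914 0.29 2.749
vertex -1.945 0.292 1.561
vertex -2.267 1.263 2.165
endloop
endfacet
facet normal 0.038 0.933 0.358
outer loop
vertex -2.847 0.912 3.141
vertex -2.267 1.263 2.165
vertex -3.454 1.299 2.196
endloop
endfacet
facet normal -0.332 0.009 0.943
outer loop
vertex -2.883 -0.275 3.14
vertex -2.847 0.912 3.141
vertex -3.835 0.348 2.799
endloop
endfacet
facet normal -0.019 -0.934 0.357
outer loop
vertex -2.326 -0.659 2.164
vertex -2.883 -0.275 3.14
vertex -3.513 -0.623 2.195
endloop
endfacet
facet normal 0.544 -0.594 -0.593
outer loop
vertex -1.945 0.292 1.561
vertex -2.326 -0.659 2.164
vertex -2.933 -0.272 1.219
endloop
endfacet
facet normal 0.579 0.560 -0.592
outer loop
vertex -2.267 1.263 2.165
vertex -1.945 0.292 1.561
vertex -2.897 0.915 1.22
endloop
endfacet

endsolid
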